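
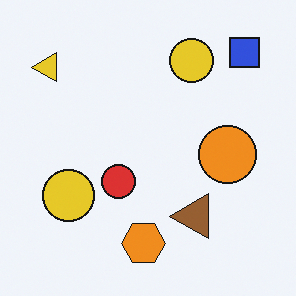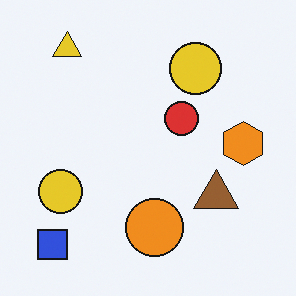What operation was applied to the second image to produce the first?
The transformation is: transposed (reflected across the top-left ↔ bottom-right diagonal).

Shapes have swapped their row and column positions — what was in the top-right is now in the bottom-left — a diagonal reflection.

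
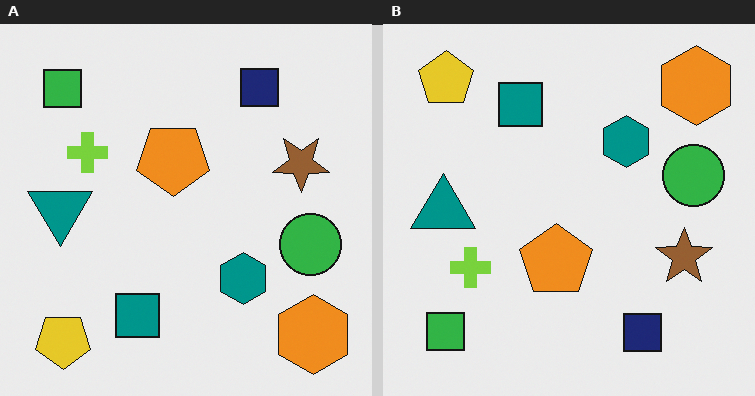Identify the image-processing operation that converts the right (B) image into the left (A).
Flipped vertically (top ↔ bottom).

The yellow pentagon is in the top-left of the right (B) image and the bottom-left of the left (A) — shapes on opposite sides of the horizontal midline have swapped in a mirror flip.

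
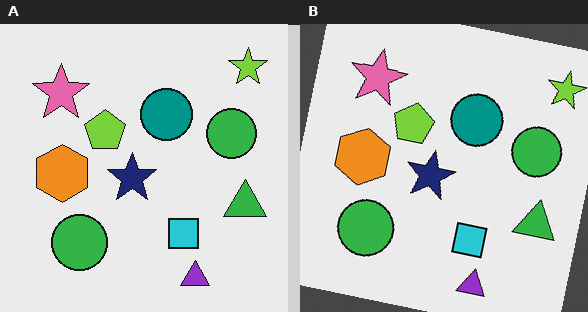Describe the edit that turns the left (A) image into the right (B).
It was rotated clockwise by a small amount.

Every shape is tilted by the same angle and the image corners show triangular fill wedges — a whole-image rotation by a non-right angle.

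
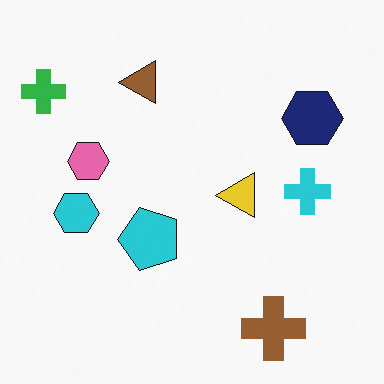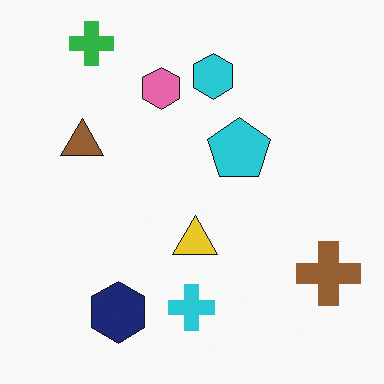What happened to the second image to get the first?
The transformation is: transposed (reflected across the top-left ↔ bottom-right diagonal).

Shapes have swapped their row and column positions — what was in the top-right is now in the bottom-left — a diagonal reflection.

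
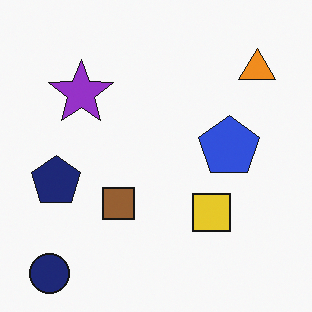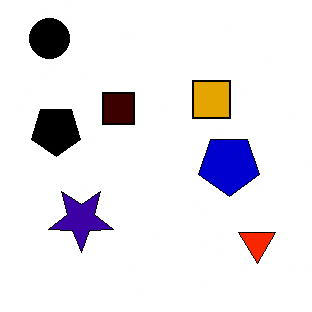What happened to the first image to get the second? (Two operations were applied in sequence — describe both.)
The second image is the first flipped vertically (top ↔ bottom), then boosted in contrast.

The navy circle is in the bottom-left of the first image and the top-left of the second — shapes on opposite sides of the horizontal midline have swapped in a mirror flip. Tones are pushed away from mid-grey across the whole image — a global contrast change.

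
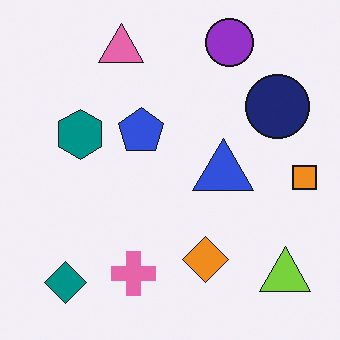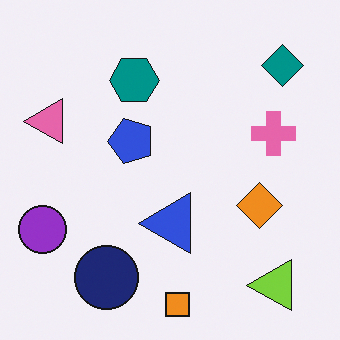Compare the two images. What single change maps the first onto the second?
This is the original image transposed (reflected across the top-left ↔ bottom-right diagonal).

Shapes have swapped their row and column positions — what was in the top-right is now in the bottom-left — a diagonal reflection.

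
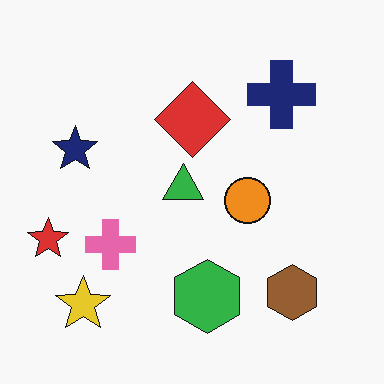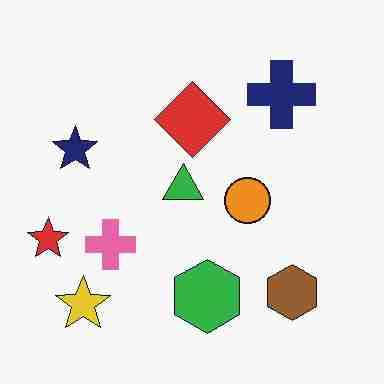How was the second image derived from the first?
Degraded with heavy JPEG compression.

Blocky 8×8 compression artifacts appear around shape edges and the flat background shows ringing — characteristic JPEG degradation.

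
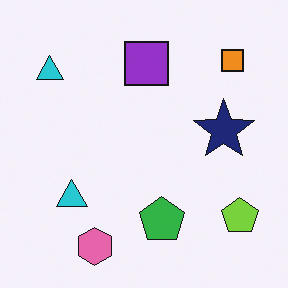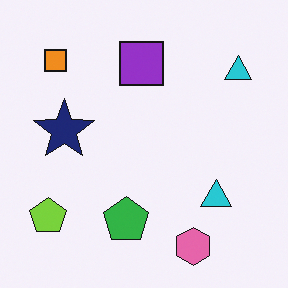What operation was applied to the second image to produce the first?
The image was flipped horizontally (left ↔ right).

The lime pentagon is in the bottom-left of the second image and the bottom-right of the first — shapes on opposite sides of the vertical midline have swapped in a mirror flip.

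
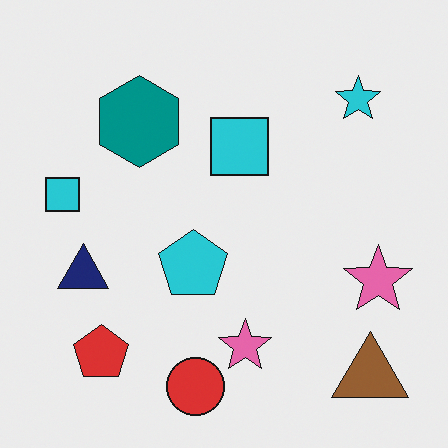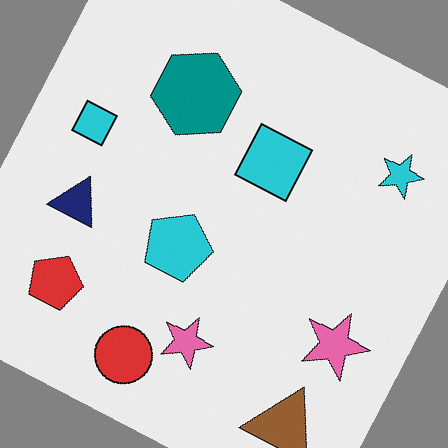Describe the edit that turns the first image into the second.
Rotated clockwise by a moderate amount.

Every shape is tilted by the same angle and the image corners show triangular fill wedges — a whole-image rotation by a non-right angle.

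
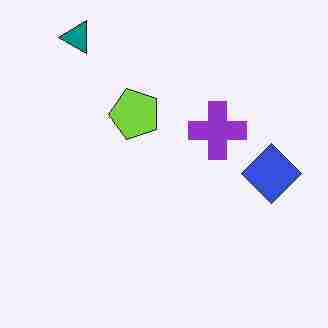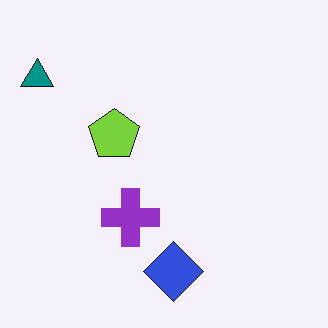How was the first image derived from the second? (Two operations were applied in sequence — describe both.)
This is the original image transposed (reflected across the top-left ↔ bottom-right diagonal), then heavily JPEG-compressed with obvious blocking artifacts.

Shapes have swapped their row and column positions — what was in the top-right is now in the bottom-left — a diagonal reflection. Blocky 8×8 compression artifacts appear around shape edges and the flat background shows ringing — characteristic JPEG degradation.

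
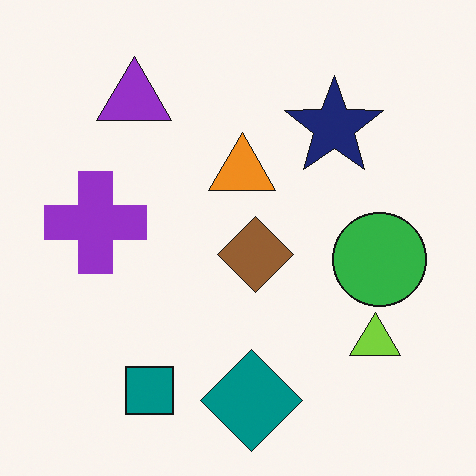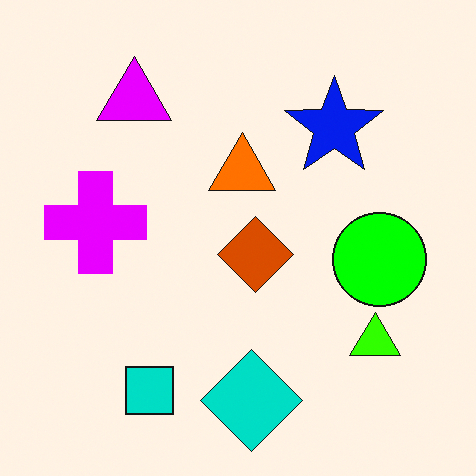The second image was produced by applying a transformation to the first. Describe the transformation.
Made much more vivid (saturation change).

All colors are more vivid — a global saturation change.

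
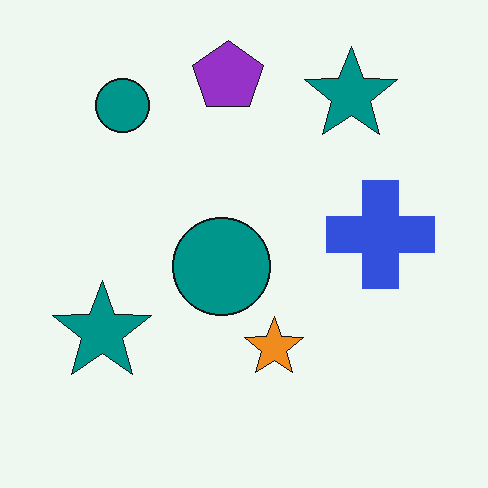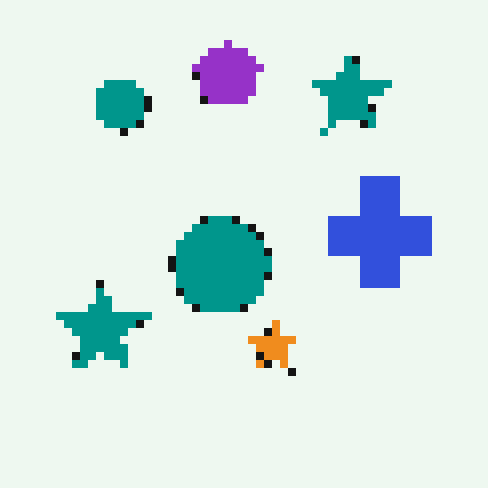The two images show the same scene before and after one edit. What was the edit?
Moderately pixelated.

Shapes are reduced to large square blocks; fine edges and outlines are lost — a downscale-then-upscale (mosaic) effect.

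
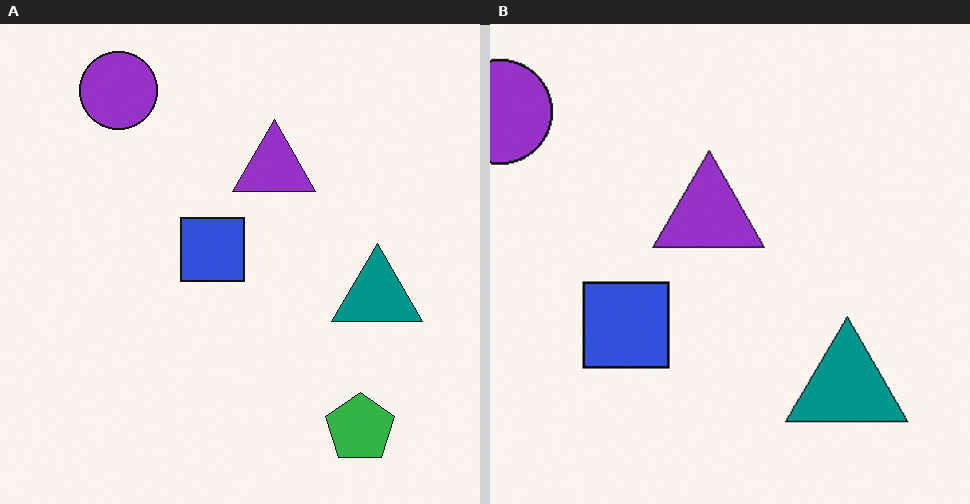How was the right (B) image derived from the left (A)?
Cropped to a modestly smaller region and rescaled.

The visible shapes are larger and the field of view is narrower; shapes near the original edges may be partly or wholly outside the frame — a crop-and-rescale.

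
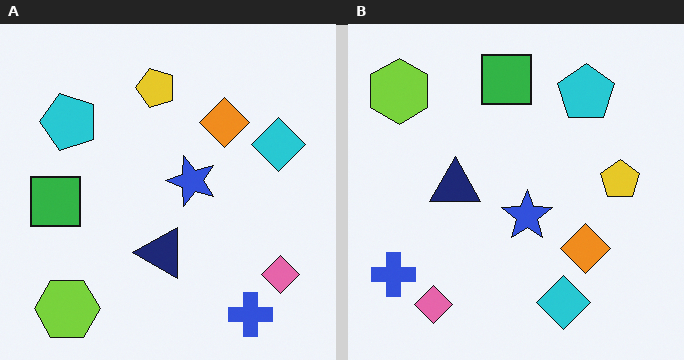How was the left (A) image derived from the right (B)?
This is the original image rotated 90° counter-clockwise.

The lime hexagon sits in the top-left of the right (B) image and the bottom-left of the left (A) — consistent with a whole-image 90° counter-clockwise rotation.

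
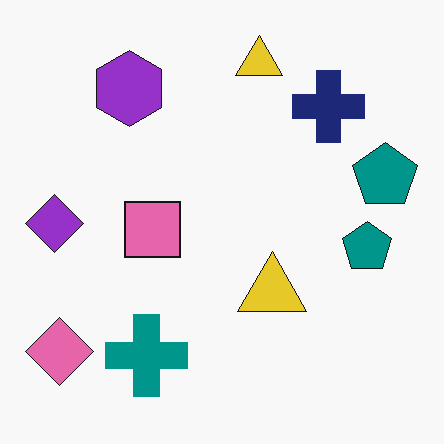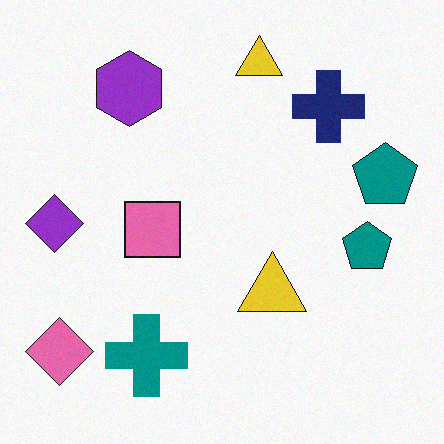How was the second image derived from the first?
The image was degraded with light additive noise.

Random speckle covers the whole image, including the flat background.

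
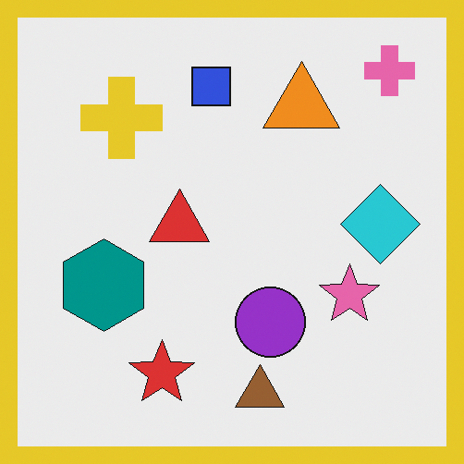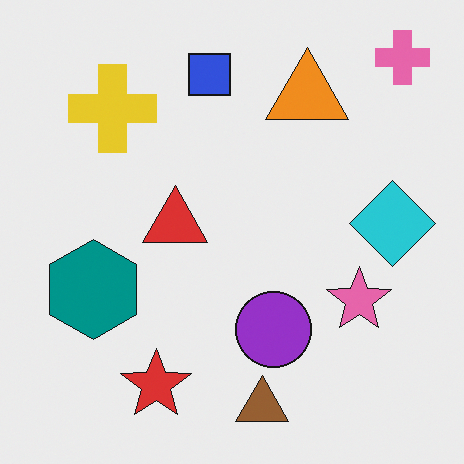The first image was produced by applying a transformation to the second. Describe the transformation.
The first image is the second framed with a yellow border.

A solid yellow frame runs around the edge of the first image, with the content slightly shrunk inside it.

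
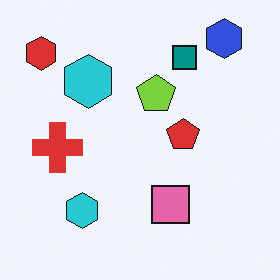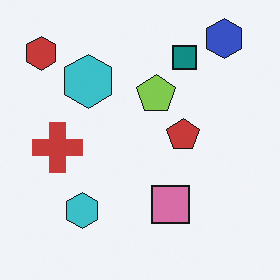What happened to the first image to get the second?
It was slightly desaturated.

All colors are more muted and greyish — a global saturation change.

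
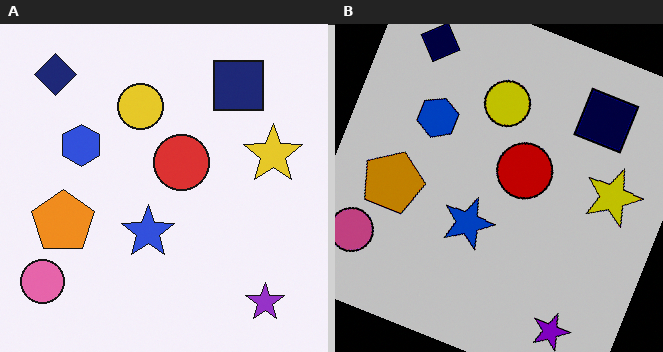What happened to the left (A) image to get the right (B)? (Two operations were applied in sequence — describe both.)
The transformation is: rotated clockwise by a clearly visible amount, then aggressively posterized.

Every shape is tilted by the same angle and the image corners show triangular fill wedges — a whole-image rotation by a non-right angle. Each flat color has snapped to a coarser quantized level — most visibly, the near-white background has dropped to a flat grey.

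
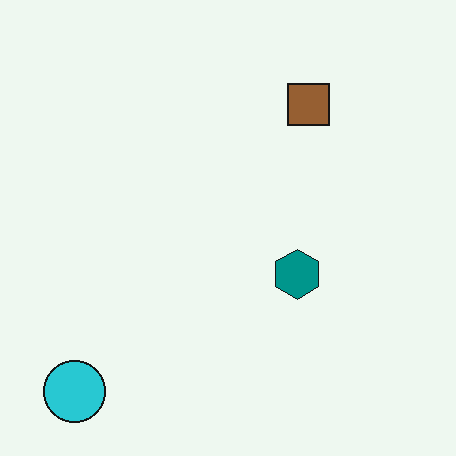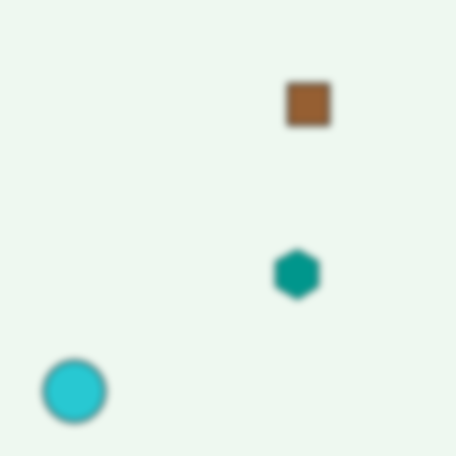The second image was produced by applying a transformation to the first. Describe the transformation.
The second image is the first noticeably gaussian-blurred.

Shape edges and outlines are uniformly softened across the whole image.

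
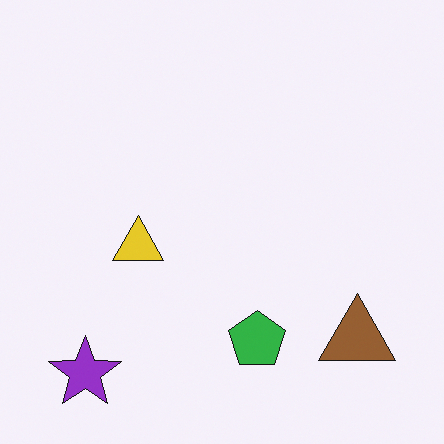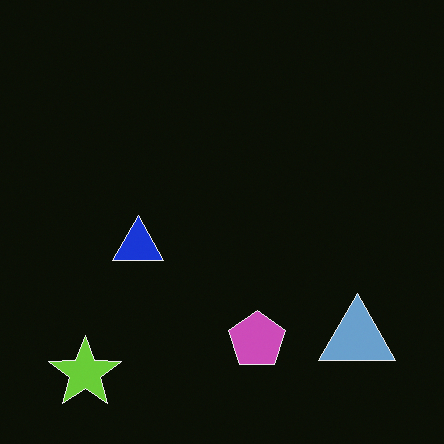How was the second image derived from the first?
It was color-inverted (negative).

The light background has become dark and every shape's color is its complement — a photographic negative.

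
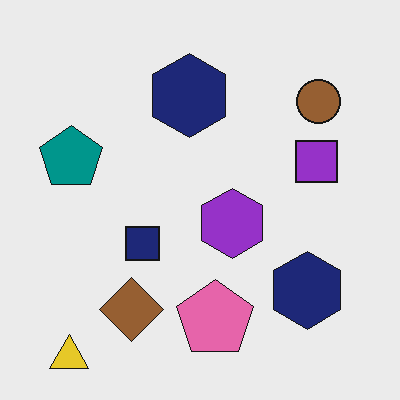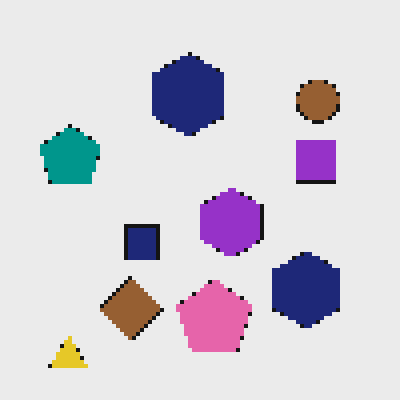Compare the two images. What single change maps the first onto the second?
The transformation is: mildly pixelated.

Shapes are reduced to large square blocks; fine edges and outlines are lost — a downscale-then-upscale (mosaic) effect.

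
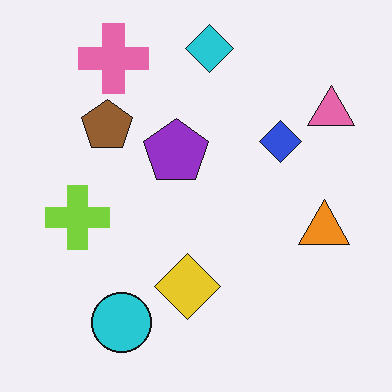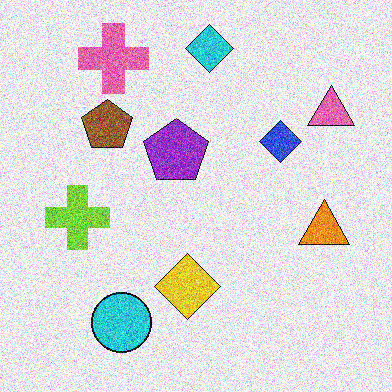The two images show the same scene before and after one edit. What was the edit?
Degraded with strong gaussian noise.

Random speckle covers the whole image, including the flat background.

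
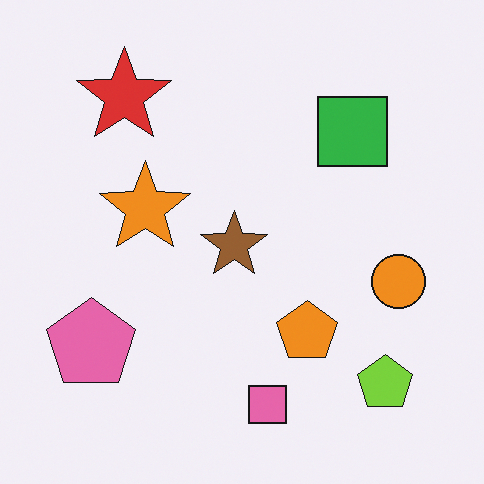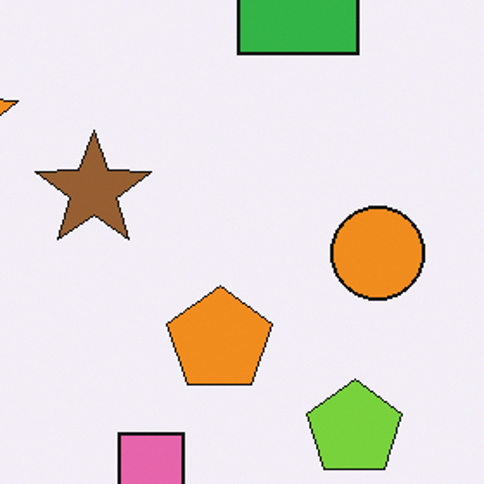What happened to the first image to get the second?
The transformation is: cropped to a noticeably smaller region and rescaled.

The visible shapes are larger and the field of view is narrower; shapes near the original edges may be partly or wholly outside the frame — a crop-and-rescale.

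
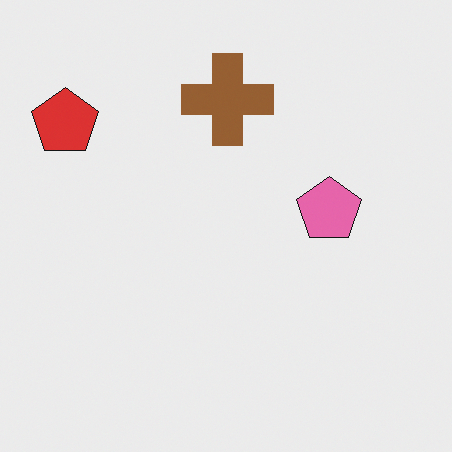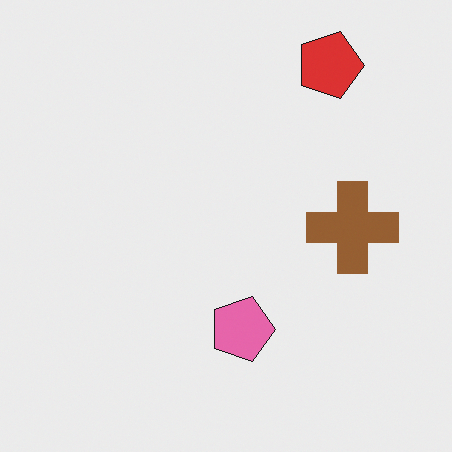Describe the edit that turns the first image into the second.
Rotated 90° clockwise.

The red pentagon sits in the top-left of the first image and the top-right of the second — consistent with a whole-image 90° clockwise rotation.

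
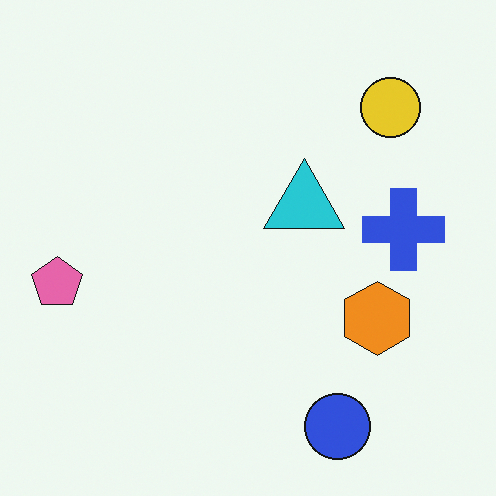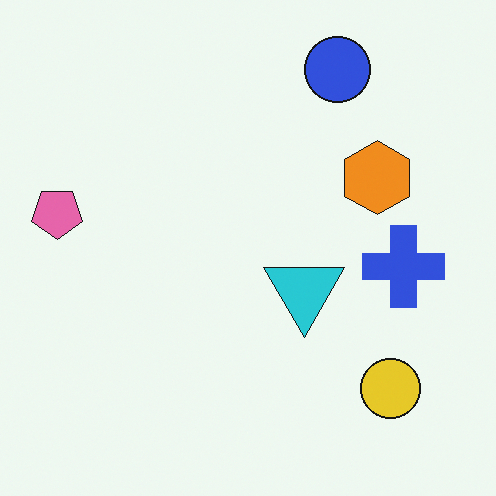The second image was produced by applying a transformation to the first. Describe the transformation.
This is the original image flipped vertically (top ↔ bottom).

The blue circle is in the bottom-right of the first image and the top-right of the second — shapes on opposite sides of the horizontal midline have swapped in a mirror flip.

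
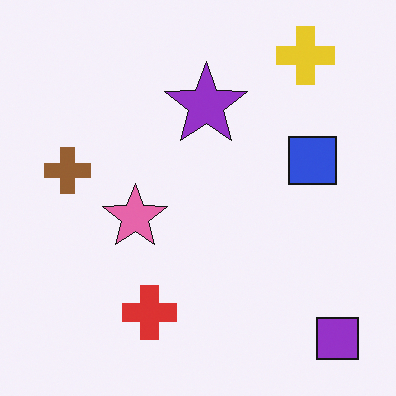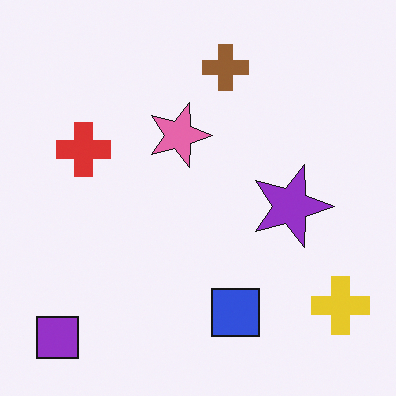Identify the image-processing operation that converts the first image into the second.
It was rotated 90° clockwise.

The purple square sits in the bottom-right of the first image and the bottom-left of the second — consistent with a whole-image 90° clockwise rotation.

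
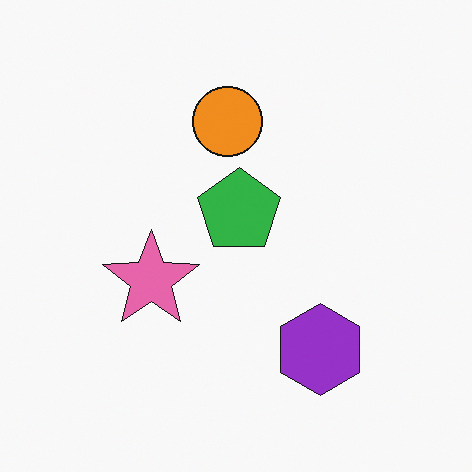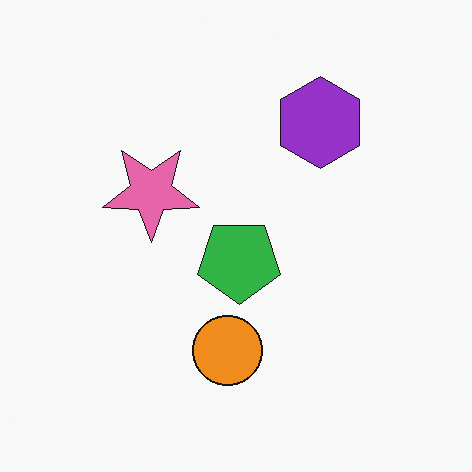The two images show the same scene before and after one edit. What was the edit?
The image was flipped vertically (top ↔ bottom).

The orange circle is in the top of the first image and the bottom of the second — shapes on opposite sides of the horizontal midline have swapped in a mirror flip.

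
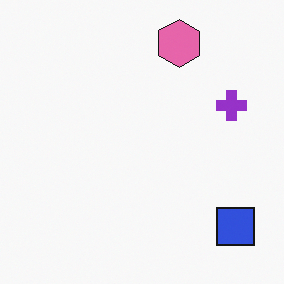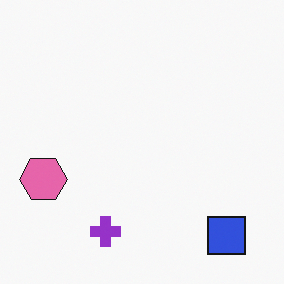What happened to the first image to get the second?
The image was transposed (reflected across the top-left ↔ bottom-right diagonal).

Shapes have swapped their row and column positions — what was in the top-right is now in the bottom-left — a diagonal reflection.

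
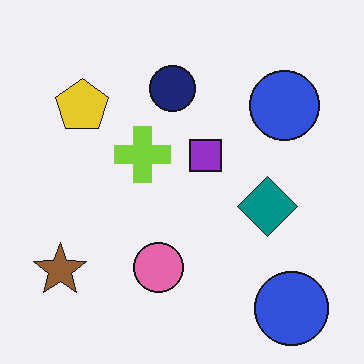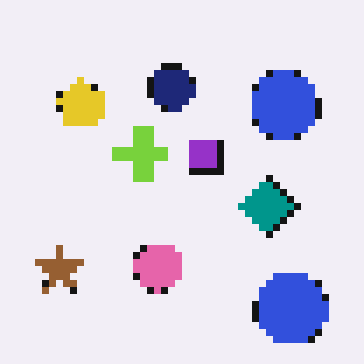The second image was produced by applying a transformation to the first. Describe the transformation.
The transformation is: pixelated into visible square blocks.

Shapes are reduced to large square blocks; fine edges and outlines are lost — a downscale-then-upscale (mosaic) effect.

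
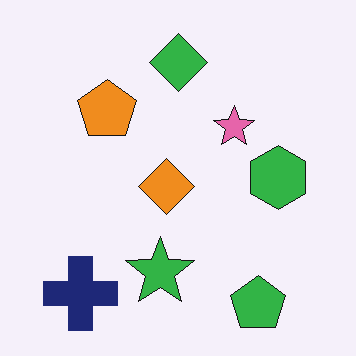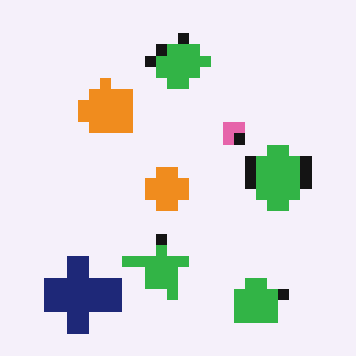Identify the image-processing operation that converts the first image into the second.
The second image is the first heavily pixelated into large blocks.

Shapes are reduced to large square blocks; fine edges and outlines are lost — a downscale-then-upscale (mosaic) effect.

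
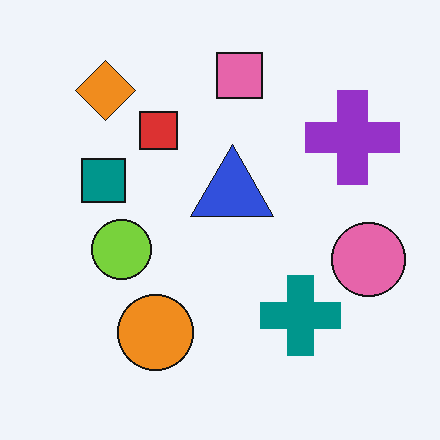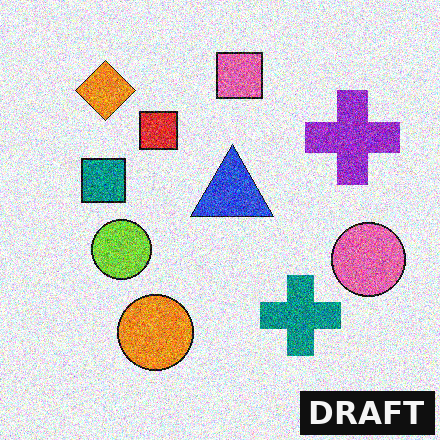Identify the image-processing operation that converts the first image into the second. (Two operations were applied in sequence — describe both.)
This is the original image degraded with a thick layer of grain, then watermarked with the text "DRAFT" in the lower-right corner.

Random speckle covers the whole image, including the flat background. A dark label reading "DRAFT" appears in the lower-right corner.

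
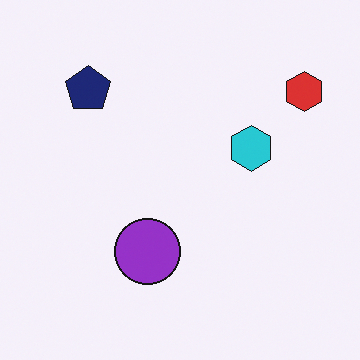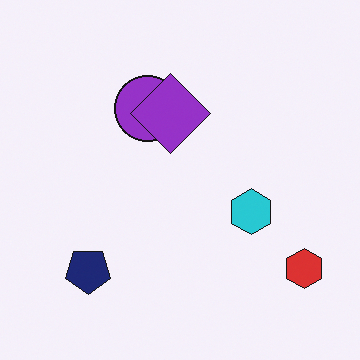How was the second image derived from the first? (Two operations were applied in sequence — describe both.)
It was flipped vertically (top ↔ bottom), then overlaid with an additional purple diamond.

The navy pentagon is in the top-left of the first image and the bottom-left of the second — shapes on opposite sides of the horizontal midline have swapped in a mirror flip. A purple diamond appears in the second image that is absent from the first.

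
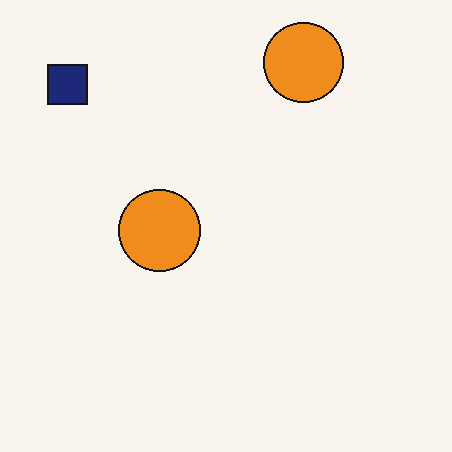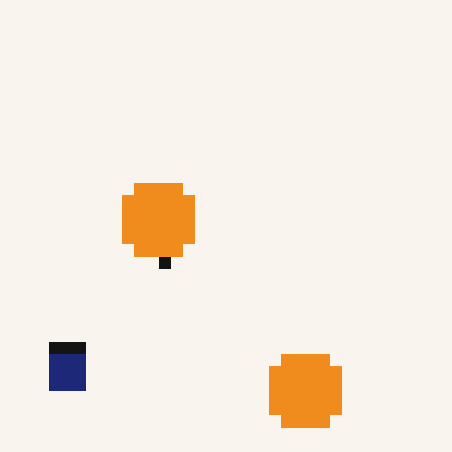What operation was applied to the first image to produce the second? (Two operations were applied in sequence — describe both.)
The image was flipped vertically (top ↔ bottom), then heavily pixelated into large blocks.

The navy square is in the top-left of the first image and the bottom-left of the second — shapes on opposite sides of the horizontal midline have swapped in a mirror flip. Shapes are reduced to large square blocks; fine edges and outlines are lost — a downscale-then-upscale (mosaic) effect.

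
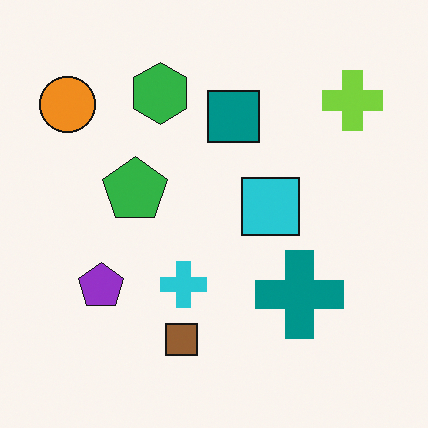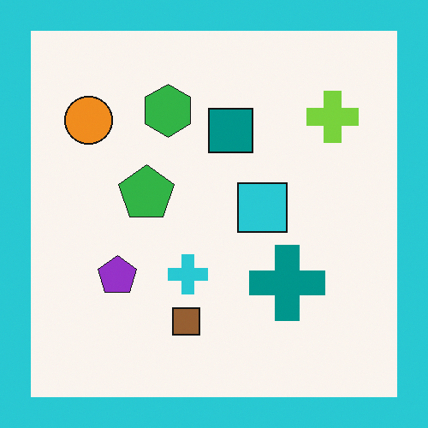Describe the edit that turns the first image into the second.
This is the original image framed with a cyan border.

A solid cyan frame runs around the edge of the second image, with the content slightly shrunk inside it.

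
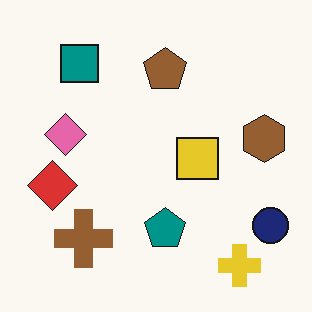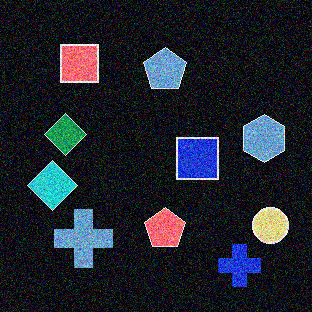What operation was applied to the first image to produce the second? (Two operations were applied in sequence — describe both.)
Color-inverted (negative), then degraded with strong gaussian noise.

The light background has become dark and every shape's color is its complement — a photographic negative. Random speckle covers the whole image, including the flat background.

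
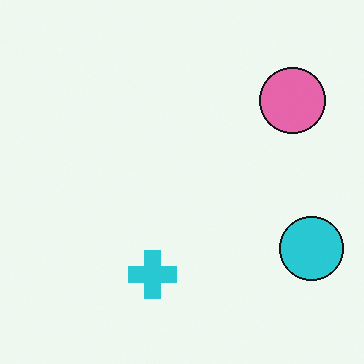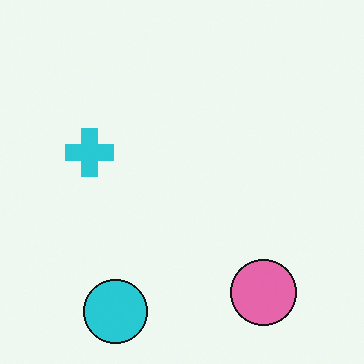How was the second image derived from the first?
The second image is the first rotated 90° clockwise.

The cyan circle sits in the bottom-right of the first image and the bottom-left of the second — consistent with a whole-image 90° clockwise rotation.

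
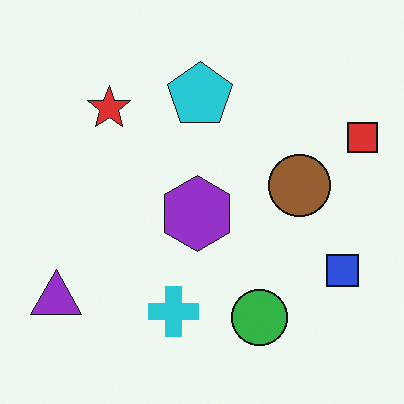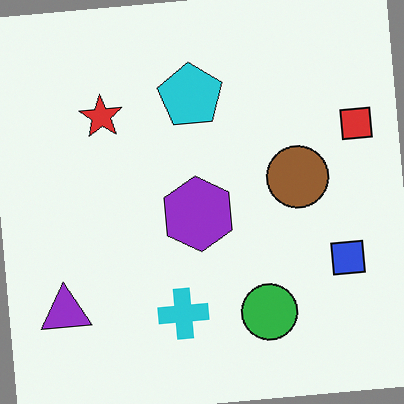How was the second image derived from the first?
The second image is the first rotated counter-clockwise by a slight angle.

Every shape is tilted by the same angle and the image corners show triangular fill wedges — a whole-image rotation by a non-right angle.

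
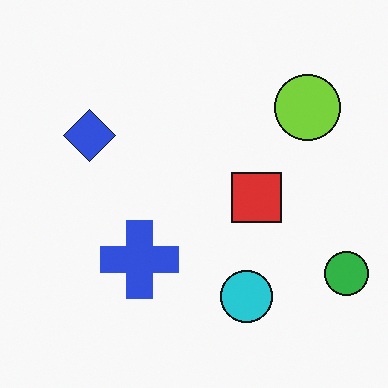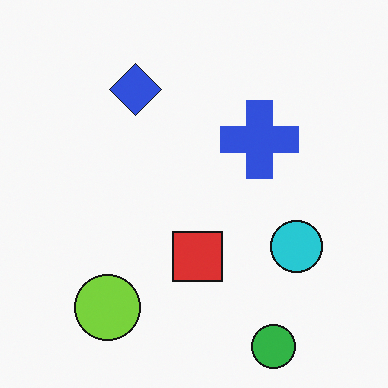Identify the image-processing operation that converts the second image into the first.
It was transposed (reflected across the top-left ↔ bottom-right diagonal).

Shapes have swapped their row and column positions — what was in the top-right is now in the bottom-left — a diagonal reflection.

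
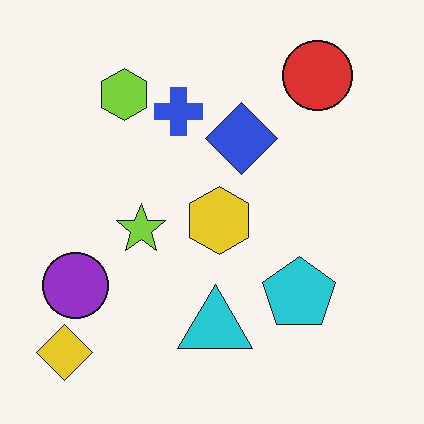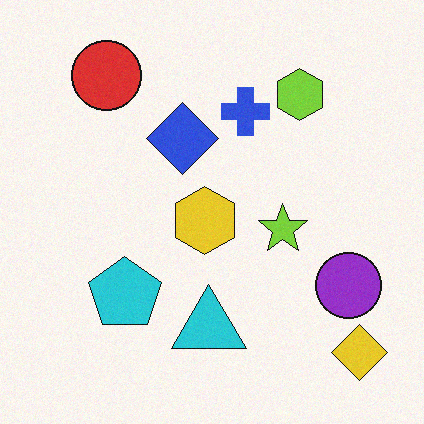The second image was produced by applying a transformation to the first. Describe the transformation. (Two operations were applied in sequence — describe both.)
This is the original image flipped horizontally (left ↔ right), then degraded with light additive noise.

The yellow diamond is in the bottom-left of the first image and the bottom-right of the second — shapes on opposite sides of the vertical midline have swapped in a mirror flip. Random speckle covers the whole image, including the flat background.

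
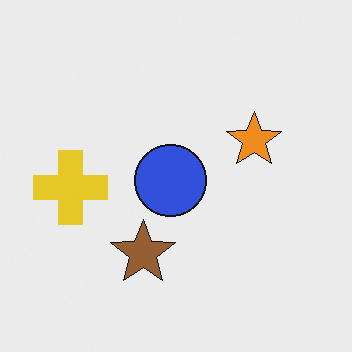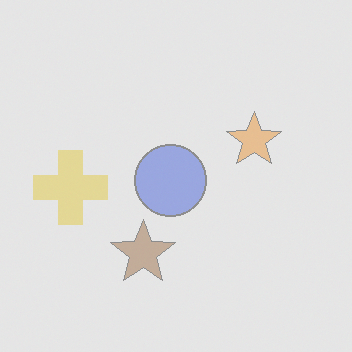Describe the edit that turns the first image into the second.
Given much lower contrast.

Tones are pushed toward mid-grey across the whole image — a global contrast change.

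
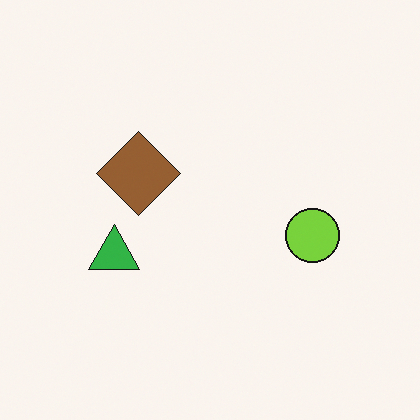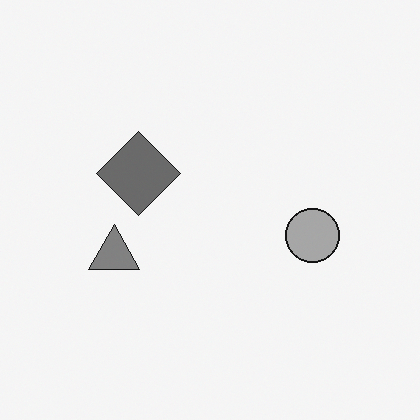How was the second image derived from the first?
The transformation is: converted to grayscale.

All color is removed — every shape is now a shade of grey.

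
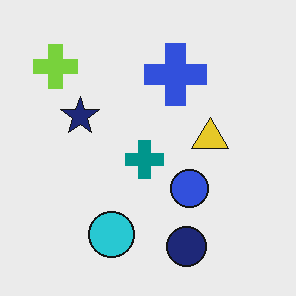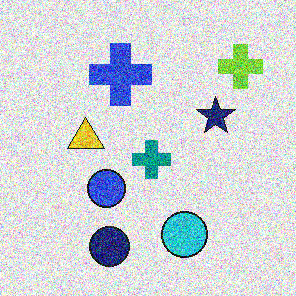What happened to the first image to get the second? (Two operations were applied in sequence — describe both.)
It was flipped horizontally (left ↔ right), then degraded with a thick layer of grain.

The lime cross is in the top-left of the first image and the top-right of the second — shapes on opposite sides of the vertical midline have swapped in a mirror flip. Random speckle covers the whole image, including the flat background.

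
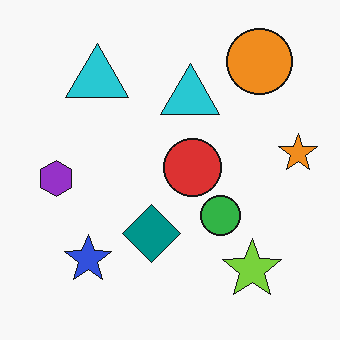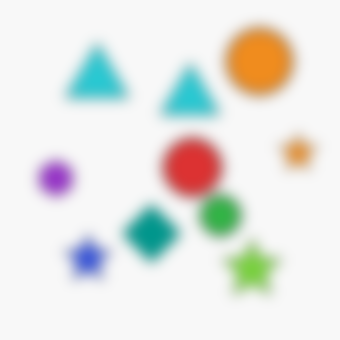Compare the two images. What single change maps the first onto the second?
Strongly gaussian-blurred.

Shape edges and outlines are uniformly softened across the whole image.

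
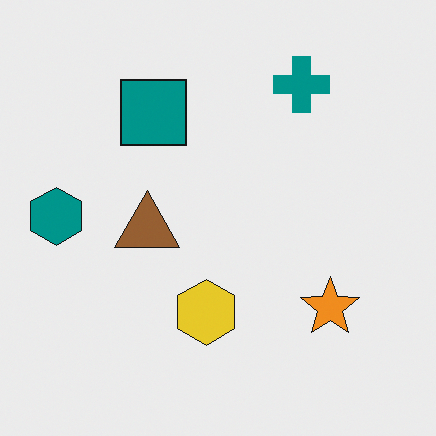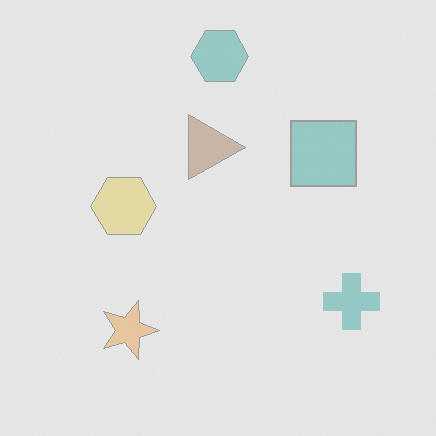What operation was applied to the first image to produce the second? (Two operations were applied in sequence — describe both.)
The image was rotated 90° clockwise, then washed out (contrast reduced).

The teal hexagon sits in the left of the first image and the top of the second — consistent with a whole-image 90° clockwise rotation. Tones are pushed toward mid-grey across the whole image — a global contrast change.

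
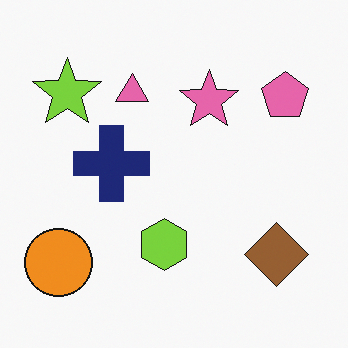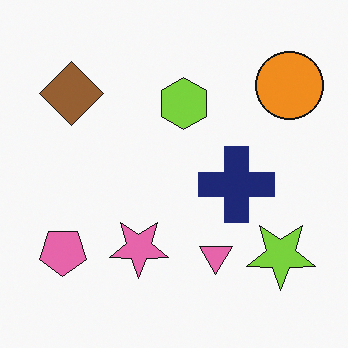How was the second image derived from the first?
This is the original image rotated 180°.

The orange circle sits in the bottom-left of the first image and the top-right of the second — consistent with a whole-image 180° rotation.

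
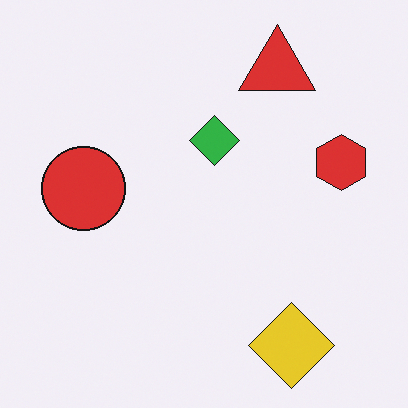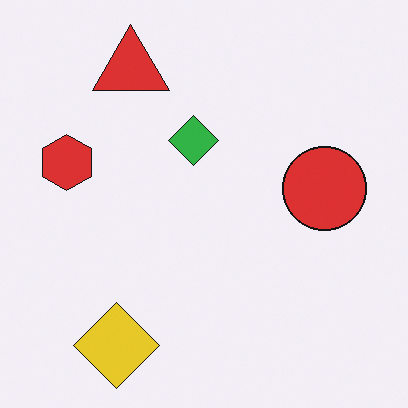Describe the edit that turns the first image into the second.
The second image is the first flipped horizontally (left ↔ right).

The red hexagon is in the right of the first image and the left of the second — shapes on opposite sides of the vertical midline have swapped in a mirror flip.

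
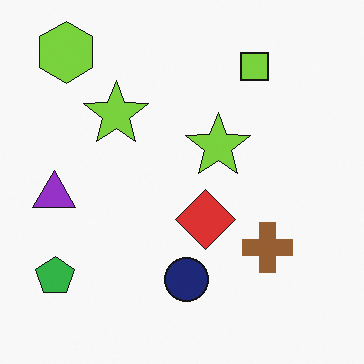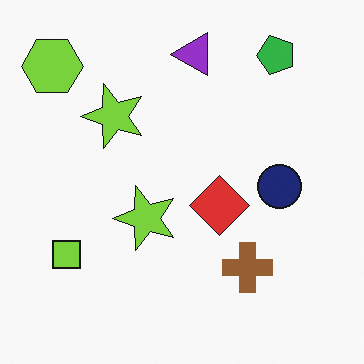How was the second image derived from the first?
It was transposed (reflected across the top-left ↔ bottom-right diagonal).

Shapes have swapped their row and column positions — what was in the top-right is now in the bottom-left — a diagonal reflection.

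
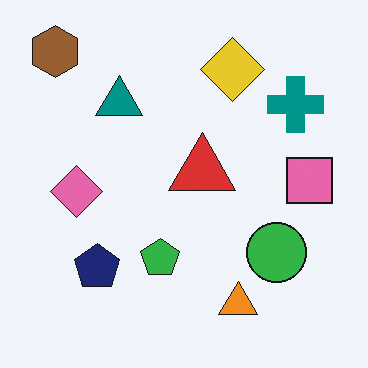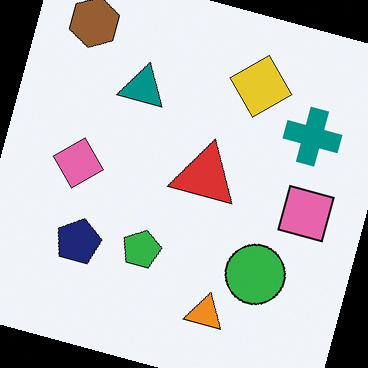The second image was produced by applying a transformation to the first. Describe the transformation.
The second image is the first rotated clockwise by a moderate amount.

Every shape is tilted by the same angle and the image corners show triangular fill wedges — a whole-image rotation by a non-right angle.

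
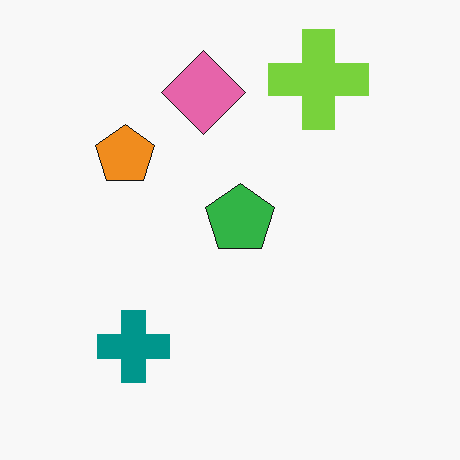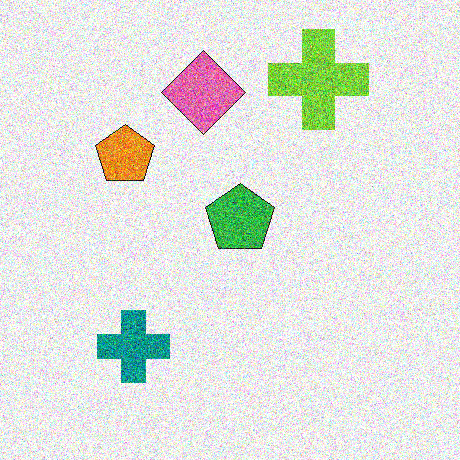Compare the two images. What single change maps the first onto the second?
This is the original image degraded with strong gaussian noise.

Random speckle covers the whole image, including the flat background.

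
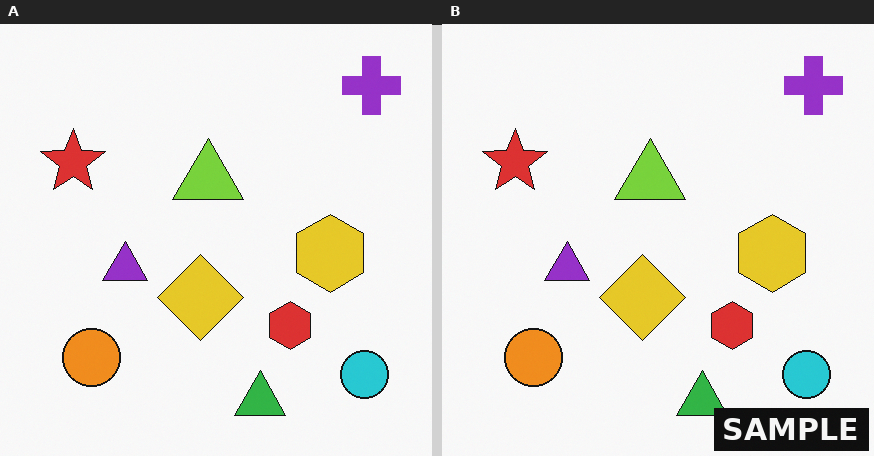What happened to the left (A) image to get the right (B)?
Watermarked with the text "SAMPLE" in the lower-right corner.

A dark label reading "SAMPLE" appears in the lower-right corner.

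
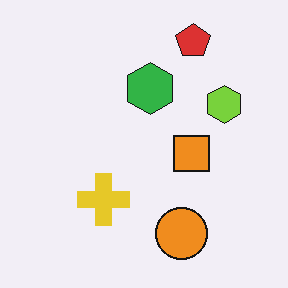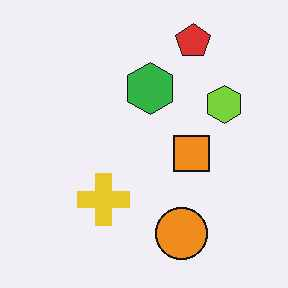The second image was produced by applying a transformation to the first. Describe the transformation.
JPEG-compressed with visible artifacts.

Blocky 8×8 compression artifacts appear around shape edges and the flat background shows ringing — characteristic JPEG degradation.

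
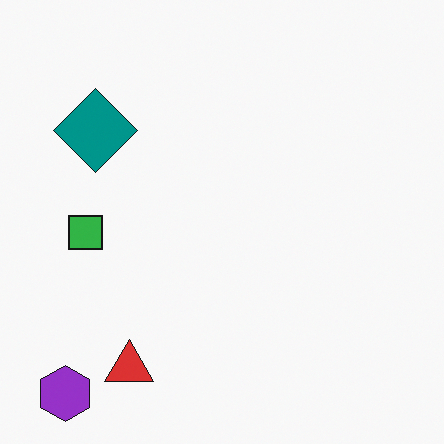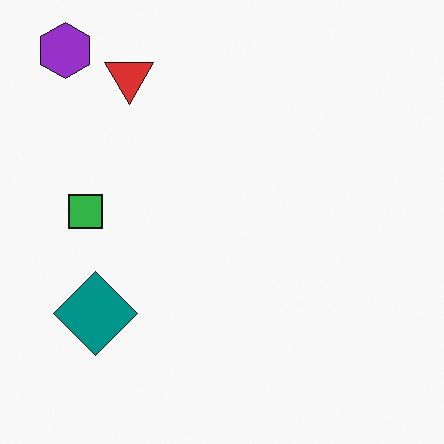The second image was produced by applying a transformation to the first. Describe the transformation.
It was flipped vertically (top ↔ bottom).

The purple hexagon is in the bottom-left of the first image and the top-left of the second — shapes on opposite sides of the horizontal midline have swapped in a mirror flip.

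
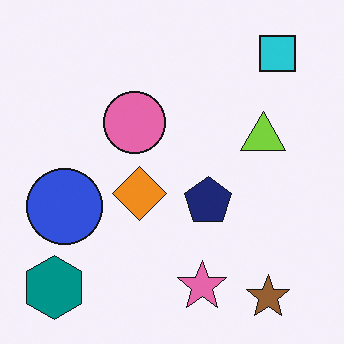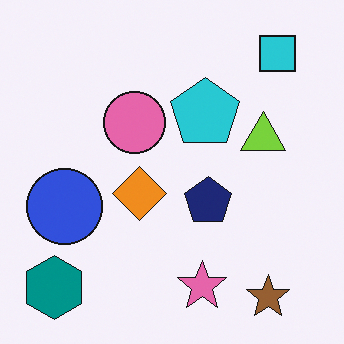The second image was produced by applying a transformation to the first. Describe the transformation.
It was overlaid with an additional cyan pentagon.

A cyan pentagon appears in the second image that is absent from the first.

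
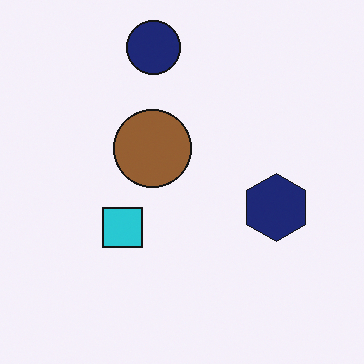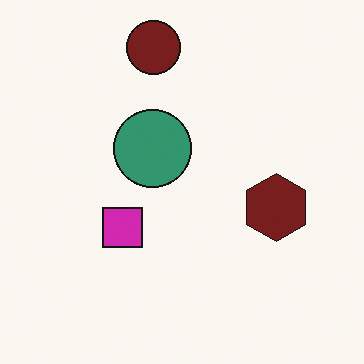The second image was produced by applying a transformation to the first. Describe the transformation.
It was hue-shifted noticeably.

Every shape's color has rotated by the same amount around the hue wheel — a uniform hue shift.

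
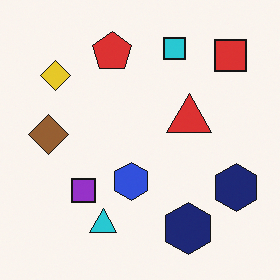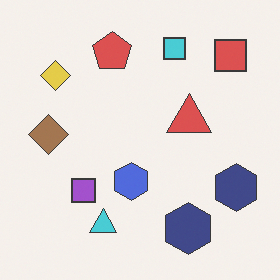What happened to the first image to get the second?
The image was given slightly reduced contrast.

Tones are pushed toward mid-grey across the whole image — a global contrast change.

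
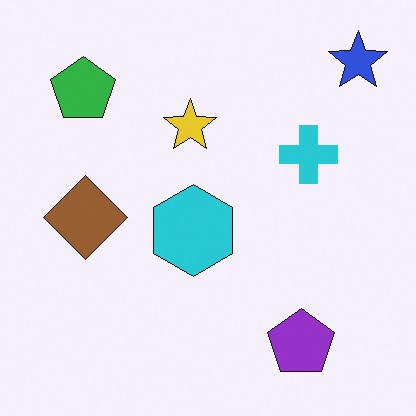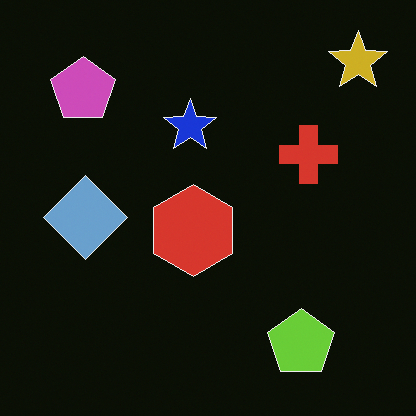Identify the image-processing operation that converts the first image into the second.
The image was color-inverted (negative).

The light background has become dark and every shape's color is its complement — a photographic negative.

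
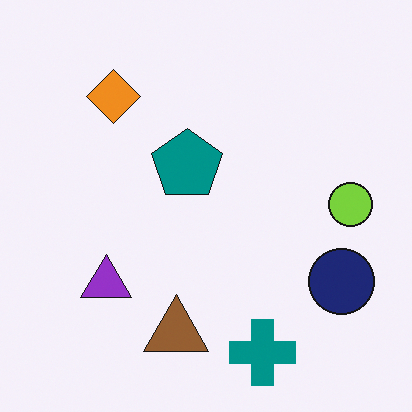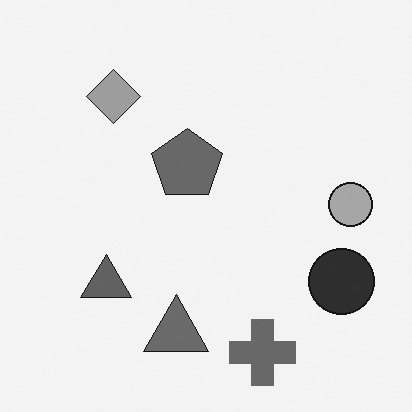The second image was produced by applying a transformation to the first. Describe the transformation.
The image was converted to grayscale.

All color is removed — every shape is now a shade of grey.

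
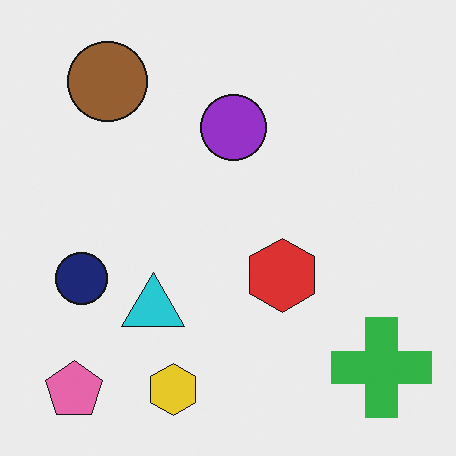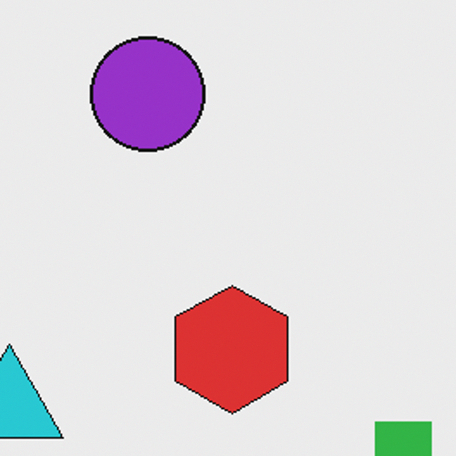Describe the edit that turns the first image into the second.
It was cropped tightly and scaled back up.

The visible shapes are larger and the field of view is narrower; shapes near the original edges may be partly or wholly outside the frame — a crop-and-rescale.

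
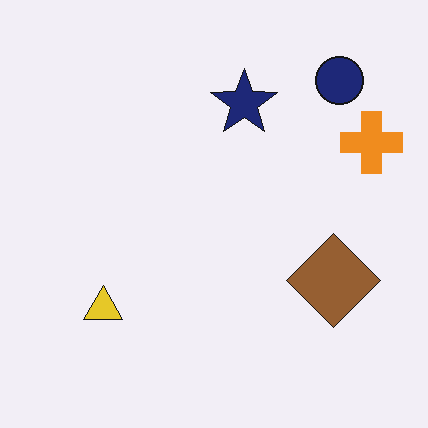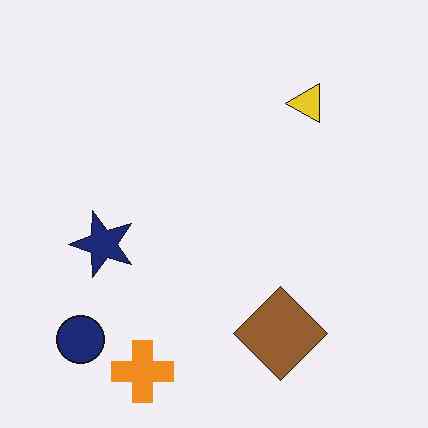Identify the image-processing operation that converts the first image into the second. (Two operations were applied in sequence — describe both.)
It was JPEG-compressed with visible artifacts, then transposed (reflected across the top-left ↔ bottom-right diagonal).

Blocky 8×8 compression artifacts appear around shape edges and the flat background shows ringing — characteristic JPEG degradation. Shapes have swapped their row and column positions — what was in the top-right is now in the bottom-left — a diagonal reflection.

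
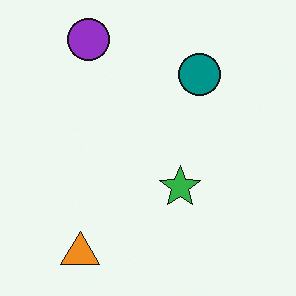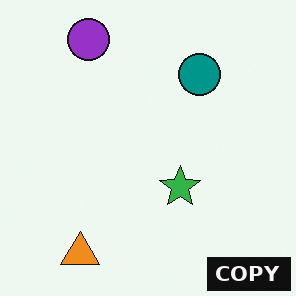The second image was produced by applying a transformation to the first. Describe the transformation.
The transformation is: watermarked with the text "COPY" in the lower-right corner.

A dark label reading "COPY" appears in the lower-right corner.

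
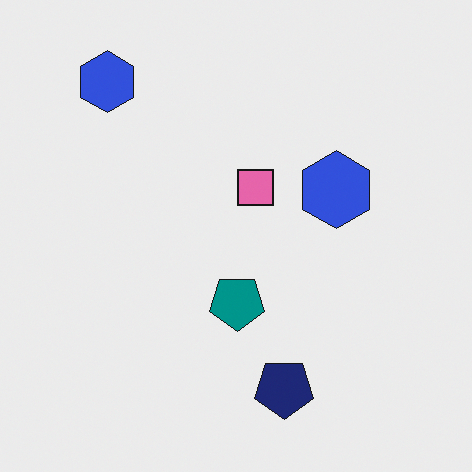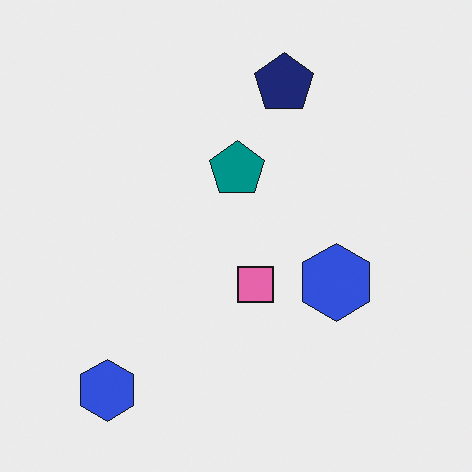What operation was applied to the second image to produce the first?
This is the original image flipped vertically (top ↔ bottom).

The navy pentagon is in the top of the second image and the bottom of the first — shapes on opposite sides of the horizontal midline have swapped in a mirror flip.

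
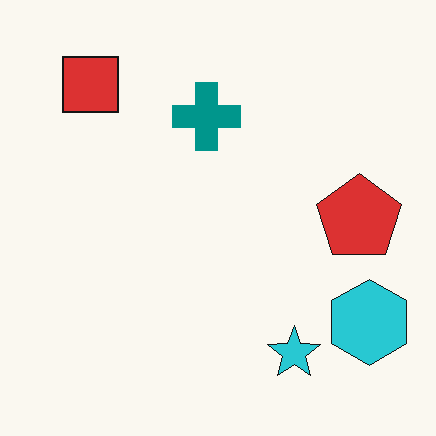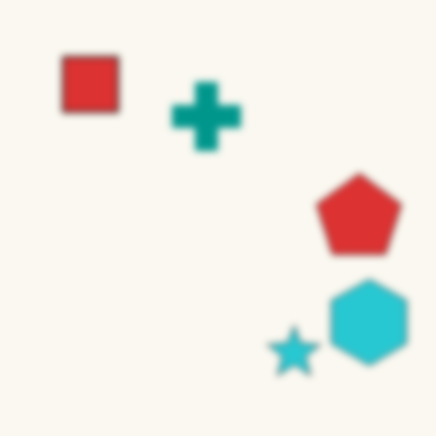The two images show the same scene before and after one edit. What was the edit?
The second image is the first moderately blurred.

Shape edges and outlines are uniformly softened across the whole image.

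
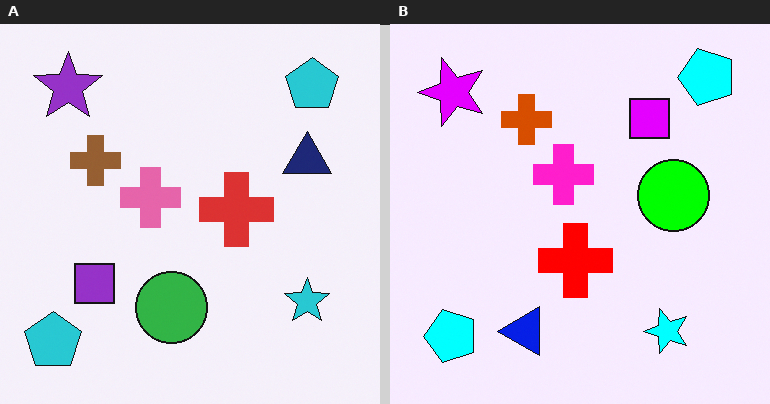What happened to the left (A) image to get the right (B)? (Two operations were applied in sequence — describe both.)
Heavily oversaturated, then transposed (reflected across the top-left ↔ bottom-right diagonal).

All colors are more vivid — a global saturation change. Shapes have swapped their row and column positions — what was in the top-right is now in the bottom-left — a diagonal reflection.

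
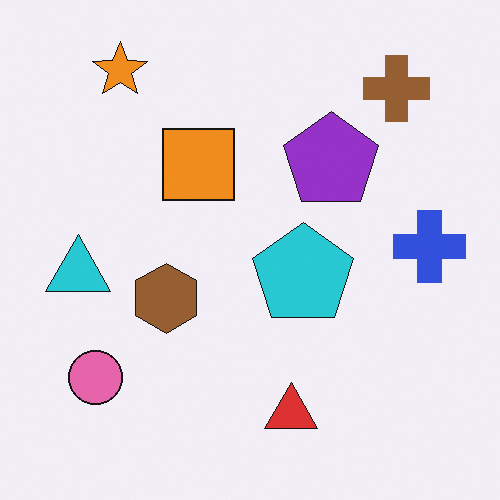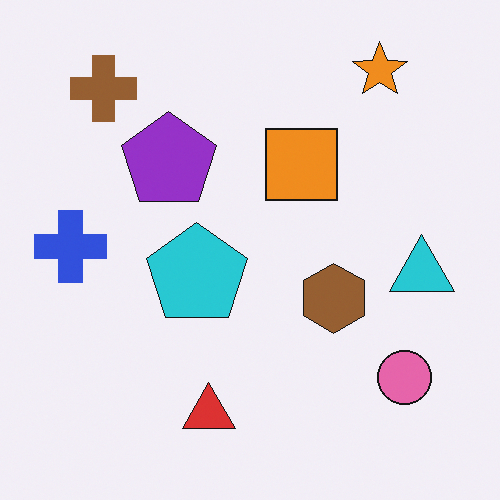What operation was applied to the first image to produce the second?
The image was flipped horizontally (left ↔ right).

The blue cross is in the right of the first image and the left of the second — shapes on opposite sides of the vertical midline have swapped in a mirror flip.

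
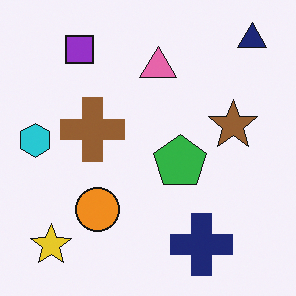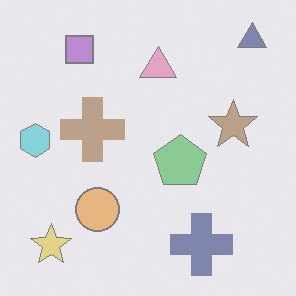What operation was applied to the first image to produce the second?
The image was given much lower contrast.

Tones are pushed toward mid-grey across the whole image — a global contrast change.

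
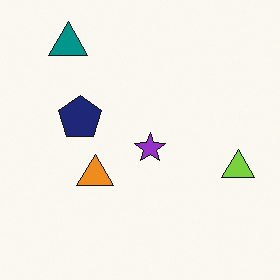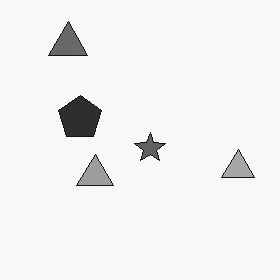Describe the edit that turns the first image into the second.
The image was converted to grayscale.

All color is removed — every shape is now a shade of grey.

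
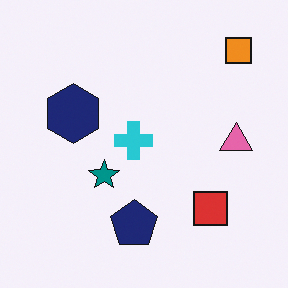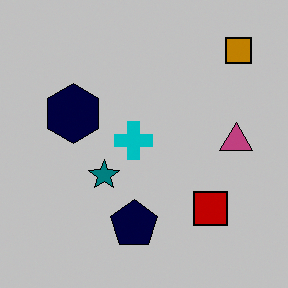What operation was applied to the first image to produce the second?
The transformation is: aggressively posterized.

Each flat color has snapped to a coarser quantized level — most visibly, the near-white background has dropped to a flat grey.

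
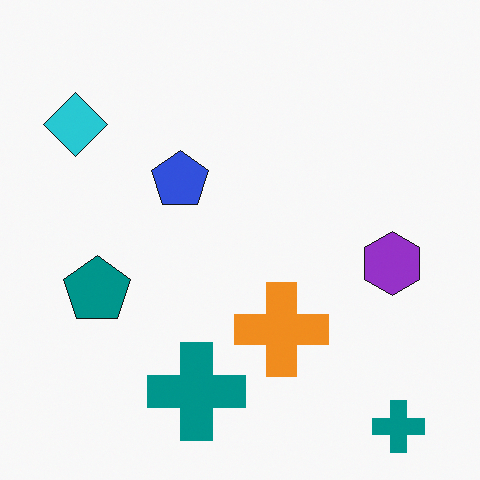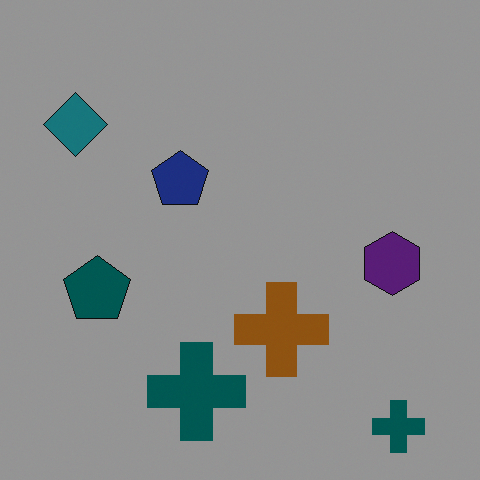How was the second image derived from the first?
It was darkened a lot.

Every pixel — background and shapes alike — is uniformly darkened.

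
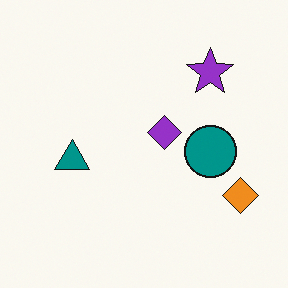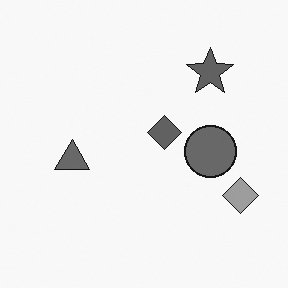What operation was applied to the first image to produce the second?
It was converted to grayscale.

All color is removed — every shape is now a shade of grey.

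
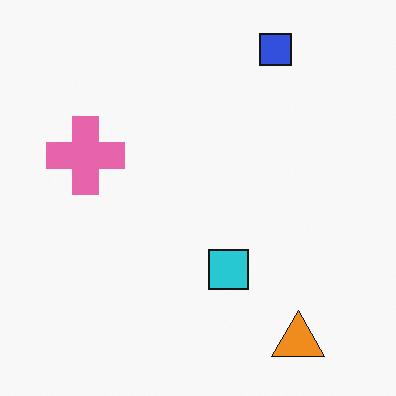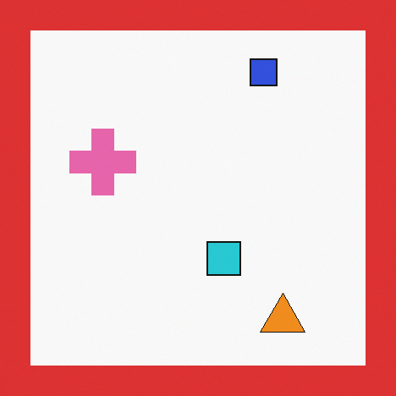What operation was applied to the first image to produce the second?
It was framed with a red border.

A solid red frame runs around the edge of the second image, with the content slightly shrunk inside it.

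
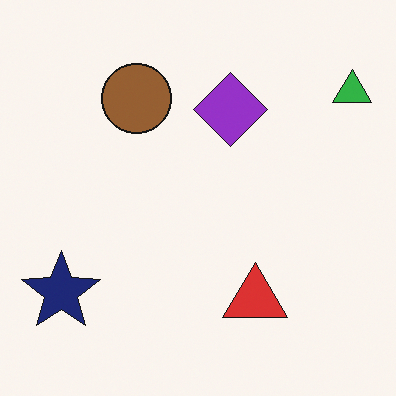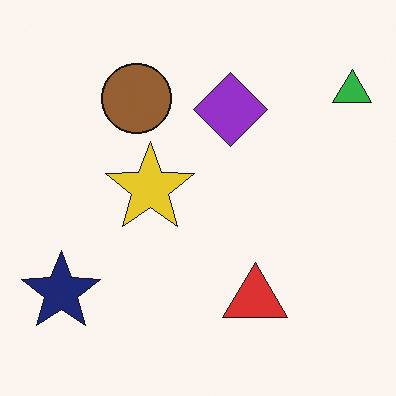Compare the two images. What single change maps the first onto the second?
It was overlaid with an additional yellow star.

A yellow star appears in the second image that is absent from the first.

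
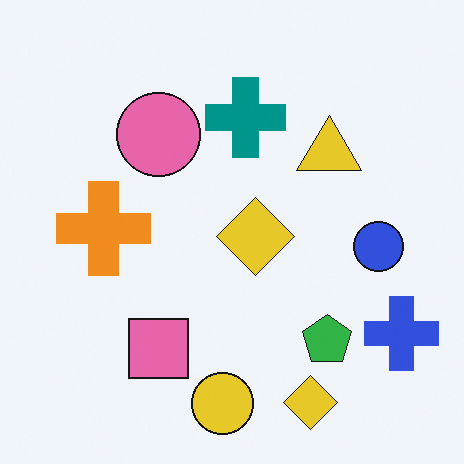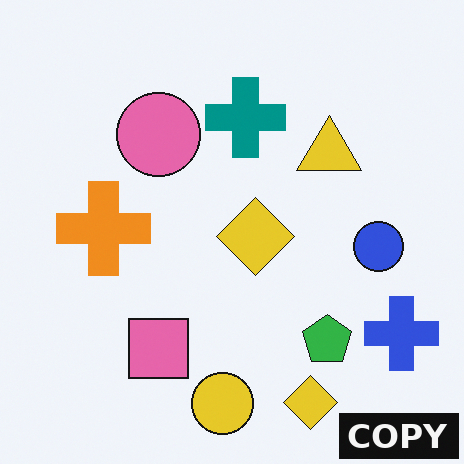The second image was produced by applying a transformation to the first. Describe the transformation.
Watermarked with the text "COPY" in the lower-right corner.

A dark label reading "COPY" appears in the lower-right corner.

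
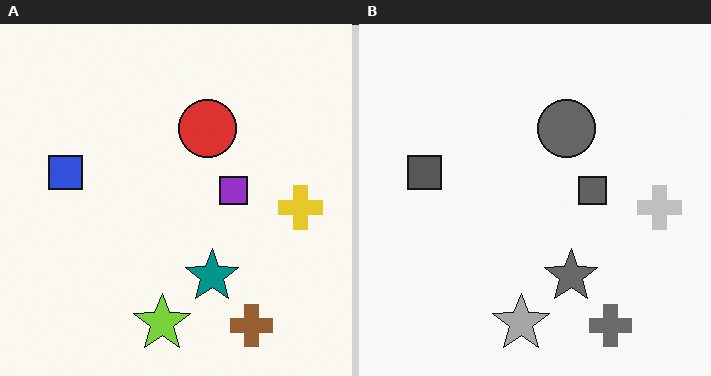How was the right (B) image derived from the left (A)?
Converted to grayscale.

All color is removed — every shape is now a shade of grey.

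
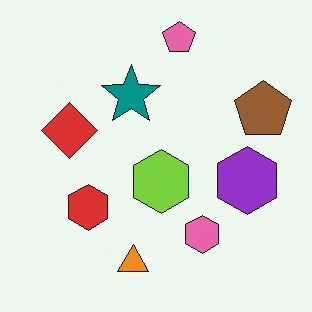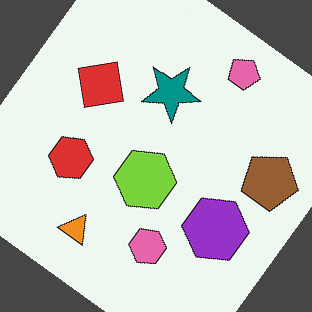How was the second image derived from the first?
The image was rotated clockwise by a large amount — several tens of degrees.

Every shape is tilted by the same angle and the image corners show triangular fill wedges — a whole-image rotation by a non-right angle.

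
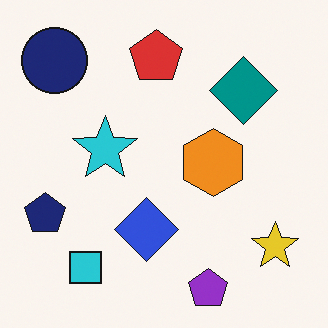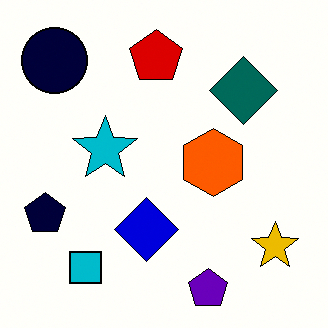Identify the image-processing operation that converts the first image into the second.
The second image is the first boosted in contrast.

Tones are pushed away from mid-grey across the whole image — a global contrast change.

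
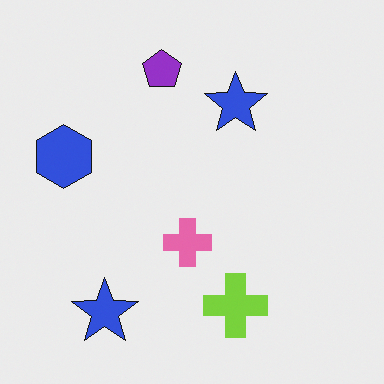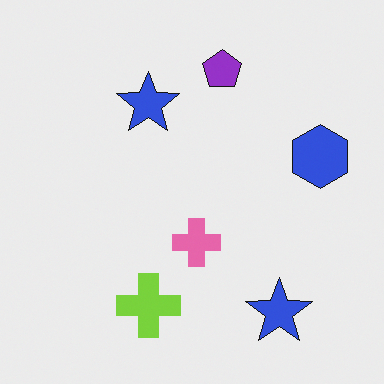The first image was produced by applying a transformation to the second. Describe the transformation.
The first image is the second flipped horizontally (left ↔ right).

The blue hexagon is in the right of the second image and the left of the first — shapes on opposite sides of the vertical midline have swapped in a mirror flip.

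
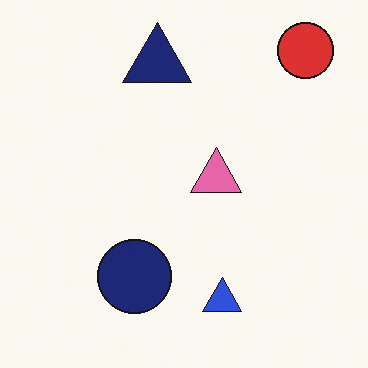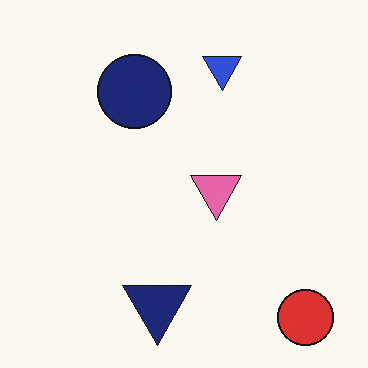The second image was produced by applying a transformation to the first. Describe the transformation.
This is the original image flipped vertically (top ↔ bottom).

The red circle is in the top-right of the first image and the bottom-right of the second — shapes on opposite sides of the horizontal midline have swapped in a mirror flip.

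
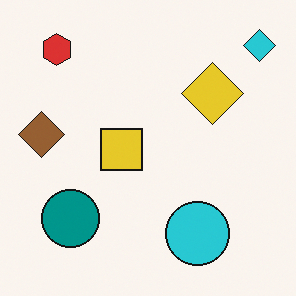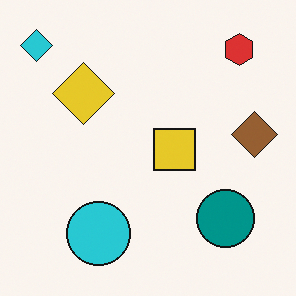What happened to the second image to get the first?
The image was flipped horizontally (left ↔ right).

The cyan diamond is in the top-left of the second image and the top-right of the first — shapes on opposite sides of the vertical midline have swapped in a mirror flip.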